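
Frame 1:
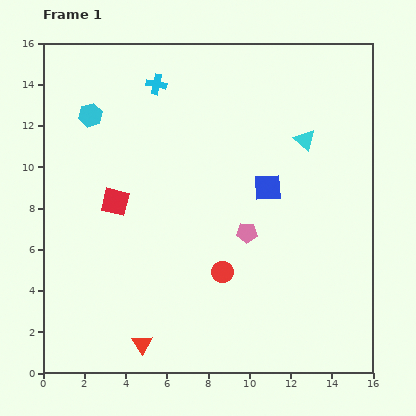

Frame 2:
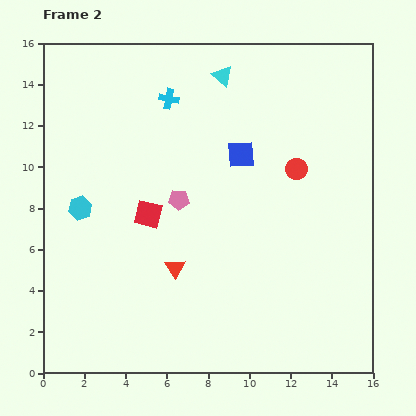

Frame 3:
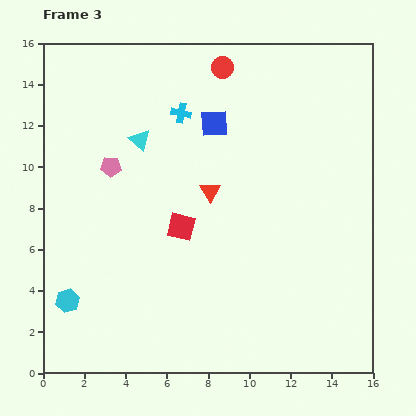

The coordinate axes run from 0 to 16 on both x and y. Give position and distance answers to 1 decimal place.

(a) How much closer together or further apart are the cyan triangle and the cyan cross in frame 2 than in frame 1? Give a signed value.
-4.9

Distance in frame 1: 7.7. Distance in frame 2: 2.8.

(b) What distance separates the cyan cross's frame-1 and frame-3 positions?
1.8

The cyan cross moved from (5.5, 14.0) to (6.7, 12.6), a distance of √(1.2² + 1.4²) ≈ 1.8.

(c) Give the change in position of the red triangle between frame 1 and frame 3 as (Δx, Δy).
(3.3, 7.4)

The red triangle was at (4.8, 1.4) in frame 1 and (8.1, 8.8) in frame 3.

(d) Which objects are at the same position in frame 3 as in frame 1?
none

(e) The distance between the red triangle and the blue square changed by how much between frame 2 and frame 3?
-3.1

Distance in frame 2: 6.4. Distance in frame 3: 3.3.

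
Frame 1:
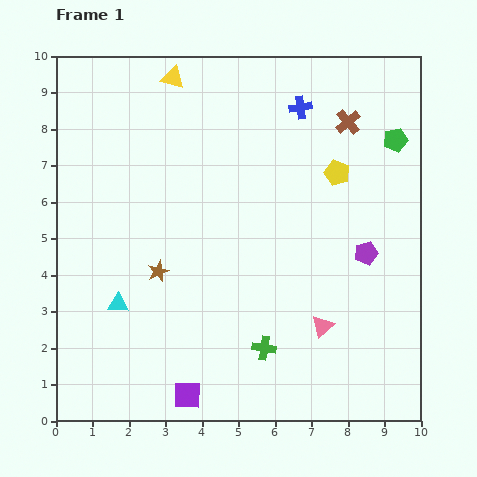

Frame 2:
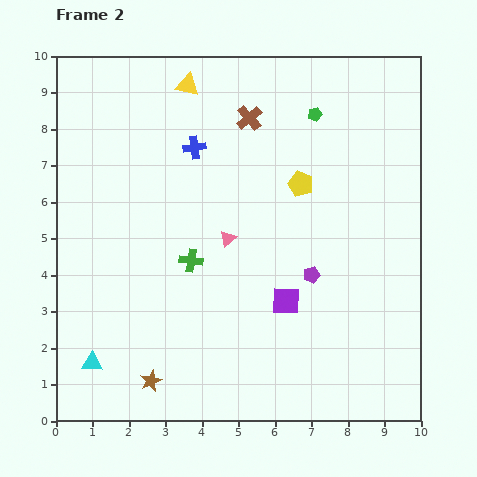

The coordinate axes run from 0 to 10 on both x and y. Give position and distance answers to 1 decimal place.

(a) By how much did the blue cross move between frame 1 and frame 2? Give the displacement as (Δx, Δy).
(-2.9, -1.1)

The blue cross was at (6.7, 8.6) in frame 1 and (3.8, 7.5) in frame 2.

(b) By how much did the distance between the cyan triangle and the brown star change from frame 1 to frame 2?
+0.3

Distance in frame 1: 1.4. Distance in frame 2: 1.7.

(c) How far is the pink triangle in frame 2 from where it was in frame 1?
3.5

The pink triangle moved from (7.3, 2.6) to (4.7, 5.0), a distance of √(2.6² + 2.4²) ≈ 3.5.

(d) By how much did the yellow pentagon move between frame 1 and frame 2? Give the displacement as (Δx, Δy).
(-1.0, -0.3)

The yellow pentagon was at (7.7, 6.8) in frame 1 and (6.7, 6.5) in frame 2.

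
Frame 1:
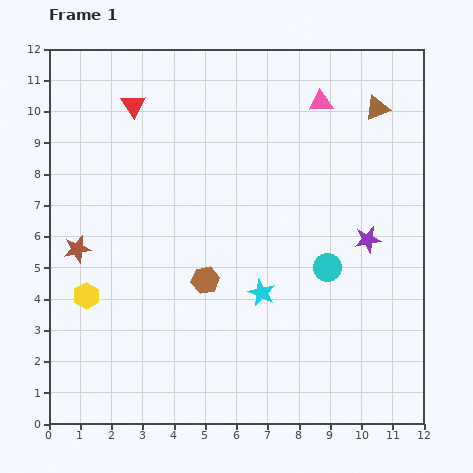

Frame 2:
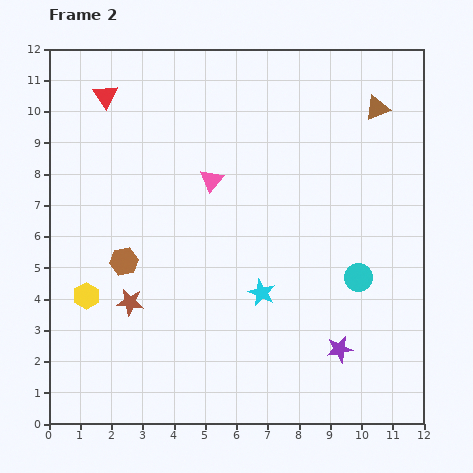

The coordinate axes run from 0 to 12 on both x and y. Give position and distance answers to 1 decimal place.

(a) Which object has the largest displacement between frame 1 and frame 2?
the pink triangle

(moved 4.3; next 3.6)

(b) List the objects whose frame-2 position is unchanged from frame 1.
the cyan star, the yellow hexagon, the brown triangle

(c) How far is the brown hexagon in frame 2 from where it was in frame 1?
2.7

The brown hexagon moved from (5.0, 4.6) to (2.4, 5.2), a distance of √(2.6² + 0.6²) ≈ 2.7.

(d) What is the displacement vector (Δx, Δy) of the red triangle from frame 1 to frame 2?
(-0.9, 0.3)

The red triangle was at (2.7, 10.2) in frame 1 and (1.8, 10.5) in frame 2.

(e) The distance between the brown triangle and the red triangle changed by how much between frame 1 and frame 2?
+0.9

Distance in frame 1: 7.8. Distance in frame 2: 8.7.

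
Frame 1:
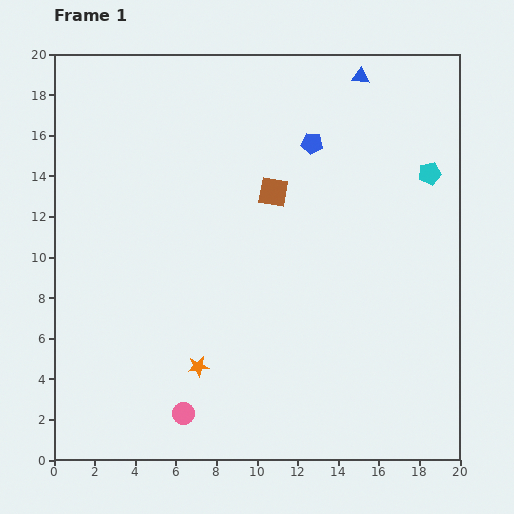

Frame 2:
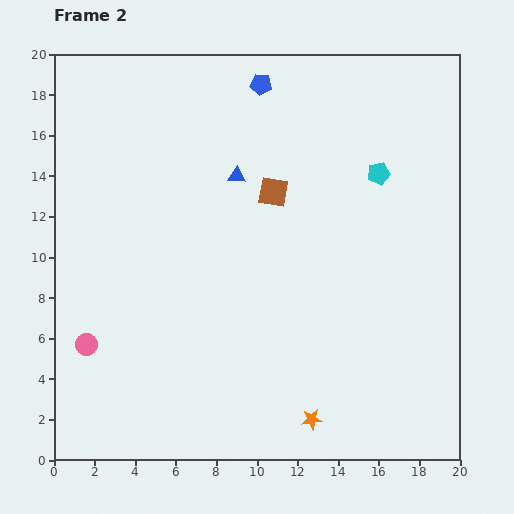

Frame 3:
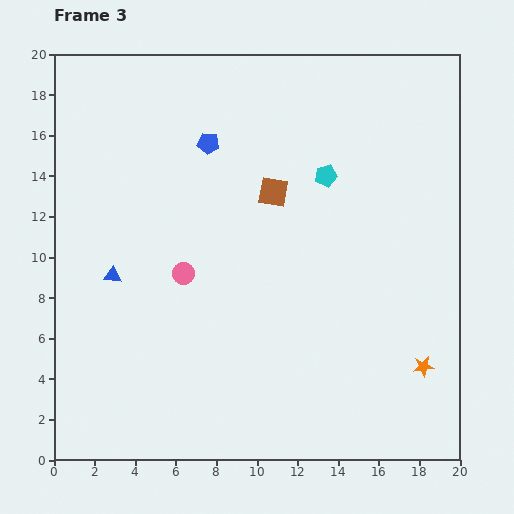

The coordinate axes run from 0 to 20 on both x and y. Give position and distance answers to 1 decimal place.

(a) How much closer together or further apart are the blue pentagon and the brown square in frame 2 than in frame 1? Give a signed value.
+2.2

Distance in frame 1: 3.1. Distance in frame 2: 5.3.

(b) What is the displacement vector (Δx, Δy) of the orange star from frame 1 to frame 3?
(11.1, 0.0)

The orange star was at (7.1, 4.6) in frame 1 and (18.2, 4.6) in frame 3.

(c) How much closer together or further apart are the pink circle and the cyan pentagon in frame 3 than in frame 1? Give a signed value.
-8.4

Distance in frame 1: 16.9. Distance in frame 3: 8.5.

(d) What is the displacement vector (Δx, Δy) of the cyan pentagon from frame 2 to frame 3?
(-2.6, -0.1)

The cyan pentagon was at (16.0, 14.1) in frame 2 and (13.4, 14.0) in frame 3.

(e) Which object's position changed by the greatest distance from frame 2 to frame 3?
the blue triangle

(moved 7.8; next 6.1)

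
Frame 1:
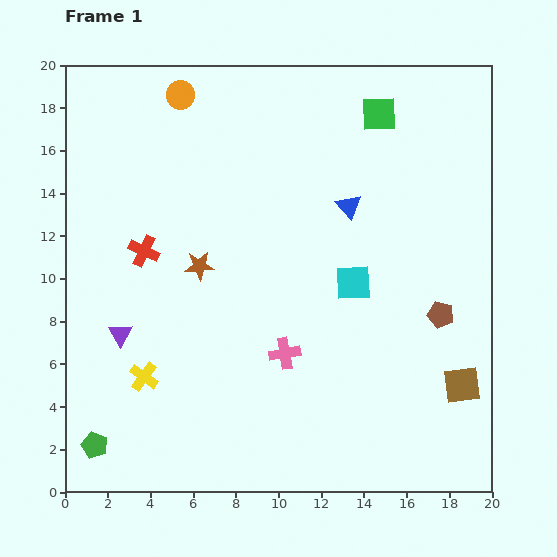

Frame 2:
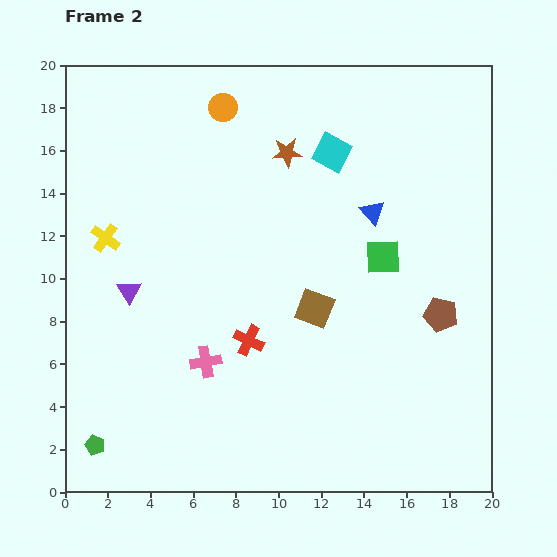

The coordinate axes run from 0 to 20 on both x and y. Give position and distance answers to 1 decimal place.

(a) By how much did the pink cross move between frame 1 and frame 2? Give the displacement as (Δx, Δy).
(-3.7, -0.4)

The pink cross was at (10.3, 6.5) in frame 1 and (6.6, 6.1) in frame 2.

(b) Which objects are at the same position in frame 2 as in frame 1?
the green pentagon, the brown pentagon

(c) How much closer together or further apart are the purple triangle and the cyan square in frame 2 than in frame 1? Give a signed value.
+0.3

Distance in frame 1: 11.2. Distance in frame 2: 11.5.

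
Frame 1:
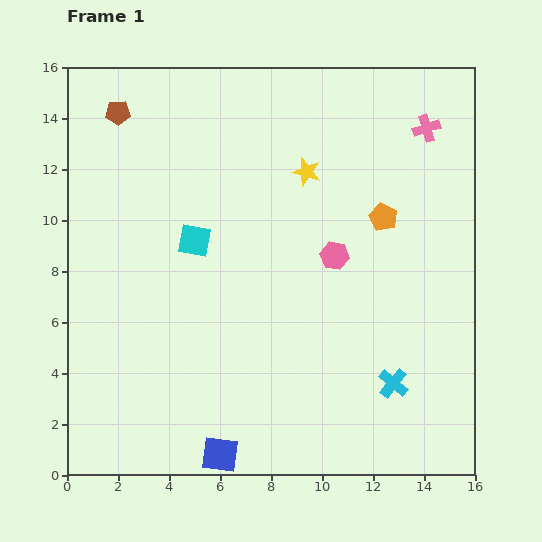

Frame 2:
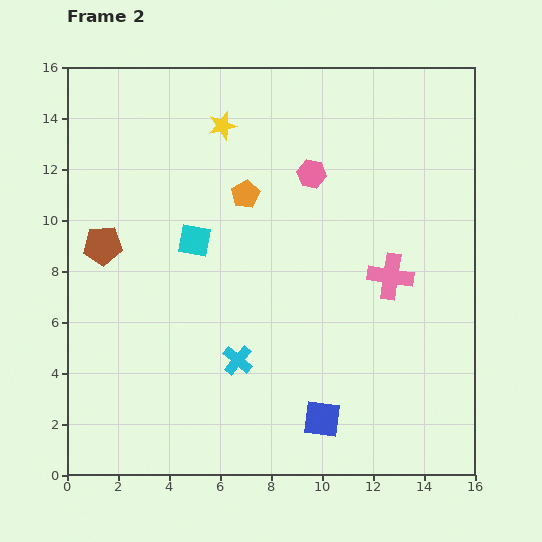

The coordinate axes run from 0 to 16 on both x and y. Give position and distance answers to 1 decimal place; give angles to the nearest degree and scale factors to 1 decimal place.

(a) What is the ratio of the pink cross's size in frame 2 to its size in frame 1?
1.7×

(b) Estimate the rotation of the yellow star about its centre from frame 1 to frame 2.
31° counter-clockwise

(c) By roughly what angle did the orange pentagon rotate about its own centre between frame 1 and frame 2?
17° clockwise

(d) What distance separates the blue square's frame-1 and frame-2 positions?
4.2

The blue square moved from (6.0, 0.8) to (10.0, 2.2), a distance of √(4.0² + 1.4²) ≈ 4.2.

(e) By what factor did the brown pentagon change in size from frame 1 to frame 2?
1.6×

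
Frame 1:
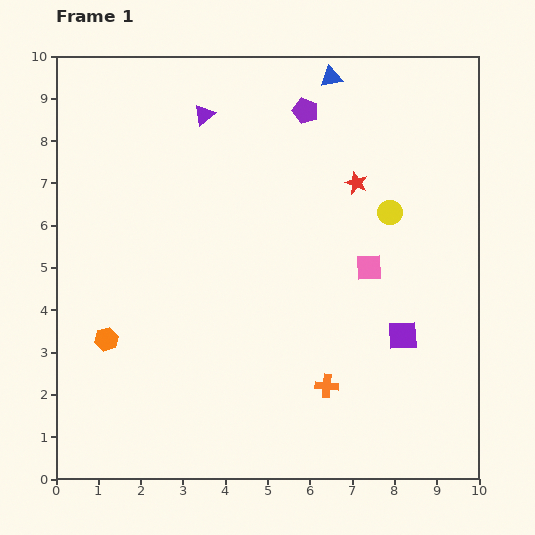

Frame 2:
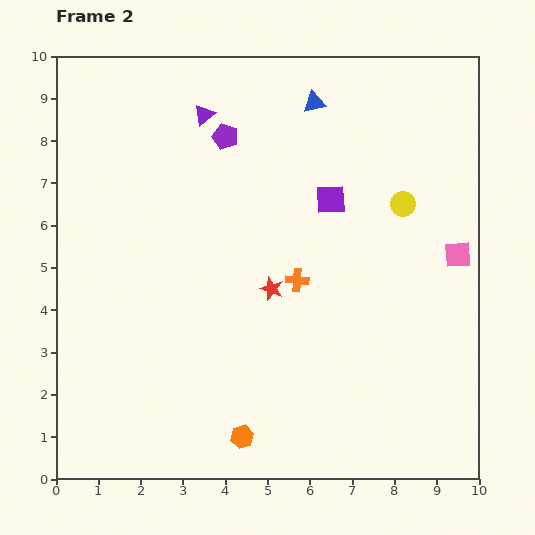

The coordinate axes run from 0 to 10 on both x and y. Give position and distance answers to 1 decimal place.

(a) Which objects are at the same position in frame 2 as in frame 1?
the purple triangle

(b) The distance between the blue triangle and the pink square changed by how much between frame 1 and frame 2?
+0.4

Distance in frame 1: 4.6. Distance in frame 2: 5.0.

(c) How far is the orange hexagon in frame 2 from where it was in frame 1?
3.9

The orange hexagon moved from (1.2, 3.3) to (4.4, 1.0), a distance of √(3.2² + 2.3²) ≈ 3.9.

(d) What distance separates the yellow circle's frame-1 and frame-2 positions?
0.4

The yellow circle moved from (7.9, 6.3) to (8.2, 6.5), a distance of √(0.3² + 0.2²) ≈ 0.4.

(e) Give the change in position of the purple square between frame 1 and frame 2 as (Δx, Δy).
(-1.7, 3.2)

The purple square was at (8.2, 3.4) in frame 1 and (6.5, 6.6) in frame 2.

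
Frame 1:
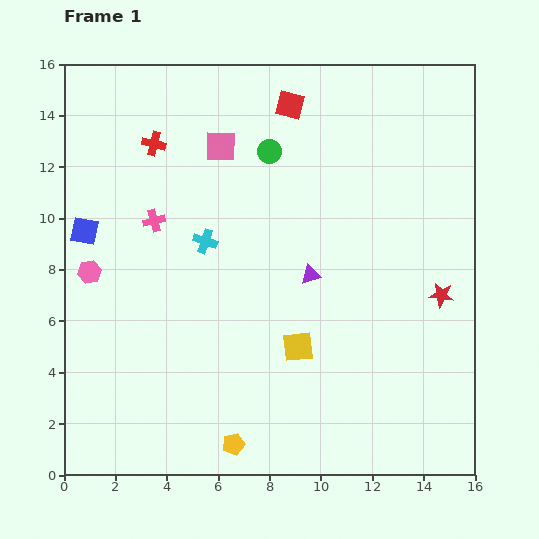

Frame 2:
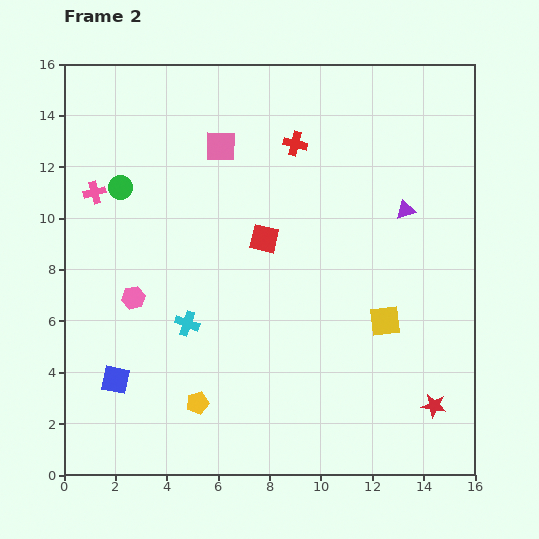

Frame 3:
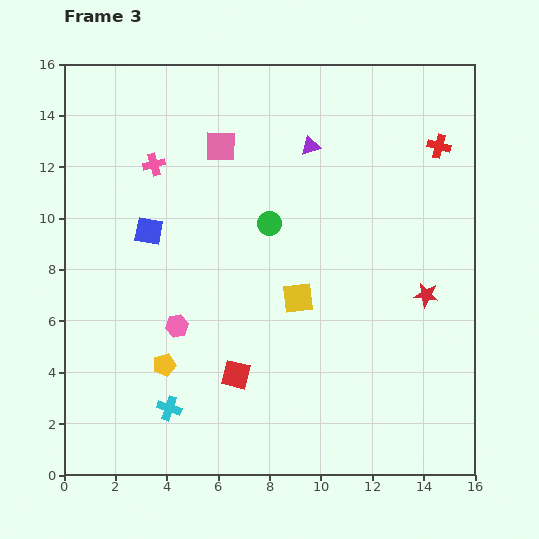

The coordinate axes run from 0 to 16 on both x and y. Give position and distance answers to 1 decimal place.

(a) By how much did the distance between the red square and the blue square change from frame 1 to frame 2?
-1.4

Distance in frame 1: 9.4. Distance in frame 2: 8.0.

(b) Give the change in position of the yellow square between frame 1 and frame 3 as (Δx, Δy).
(0.0, 1.9)

The yellow square was at (9.1, 5.0) in frame 1 and (9.1, 6.9) in frame 3.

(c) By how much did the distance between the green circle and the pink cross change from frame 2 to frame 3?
+4.1

Distance in frame 2: 1.0. Distance in frame 3: 5.1.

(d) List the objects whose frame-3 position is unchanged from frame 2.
the pink square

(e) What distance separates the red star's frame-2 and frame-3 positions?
4.3

The red star moved from (14.4, 2.7) to (14.1, 7.0), a distance of √(0.3² + 4.3²) ≈ 4.3.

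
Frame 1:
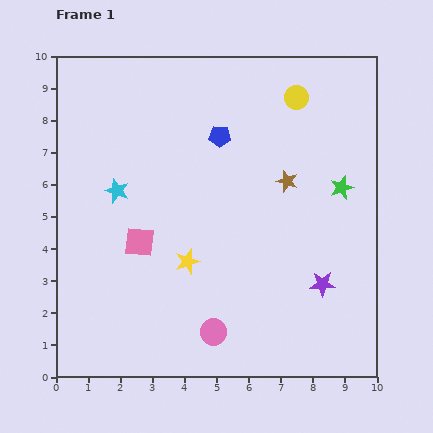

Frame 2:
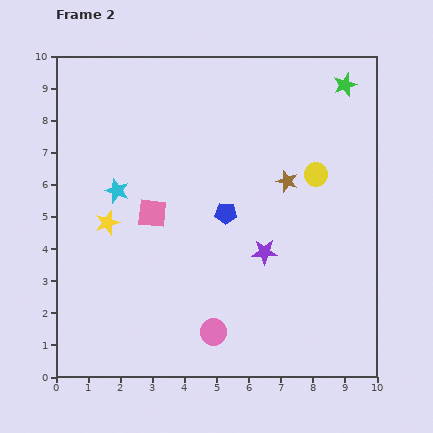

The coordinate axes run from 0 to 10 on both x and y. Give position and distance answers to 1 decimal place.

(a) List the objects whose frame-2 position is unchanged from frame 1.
the brown star, the pink circle, the cyan star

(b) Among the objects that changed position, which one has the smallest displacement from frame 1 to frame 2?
the pink square

(moved 1.0)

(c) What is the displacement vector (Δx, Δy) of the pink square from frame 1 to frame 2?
(0.4, 0.9)

The pink square was at (2.6, 4.2) in frame 1 and (3.0, 5.1) in frame 2.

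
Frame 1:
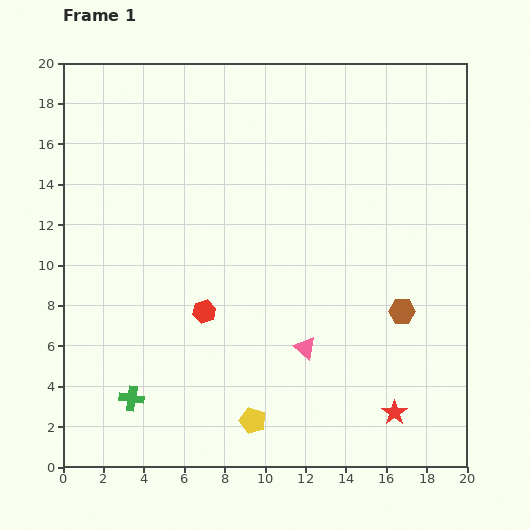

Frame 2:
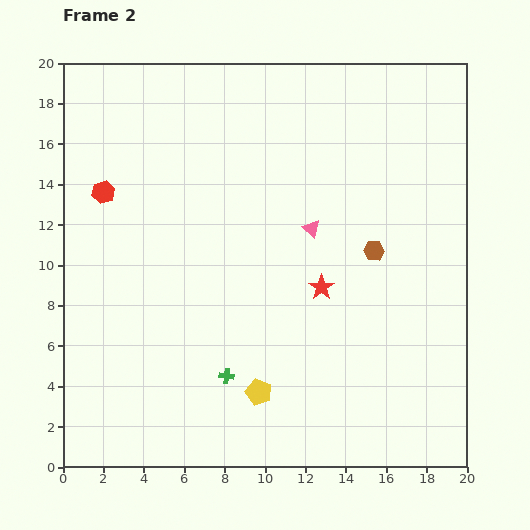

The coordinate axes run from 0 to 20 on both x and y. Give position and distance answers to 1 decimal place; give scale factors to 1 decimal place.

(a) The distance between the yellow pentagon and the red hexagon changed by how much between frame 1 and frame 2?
+6.6

Distance in frame 1: 5.9. Distance in frame 2: 12.5.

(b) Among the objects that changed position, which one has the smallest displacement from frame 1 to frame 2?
the yellow pentagon

(moved 1.4)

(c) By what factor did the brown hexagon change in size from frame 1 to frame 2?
0.8×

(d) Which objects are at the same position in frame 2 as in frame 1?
none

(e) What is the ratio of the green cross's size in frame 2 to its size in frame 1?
0.6×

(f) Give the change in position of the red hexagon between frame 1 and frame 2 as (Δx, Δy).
(-5.0, 5.9)

The red hexagon was at (7.0, 7.7) in frame 1 and (2.0, 13.6) in frame 2.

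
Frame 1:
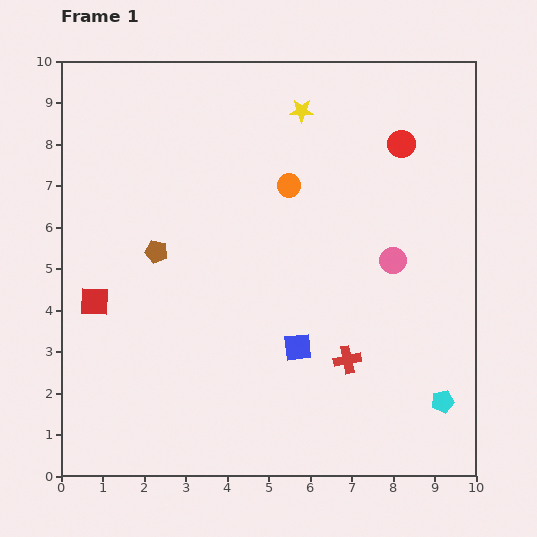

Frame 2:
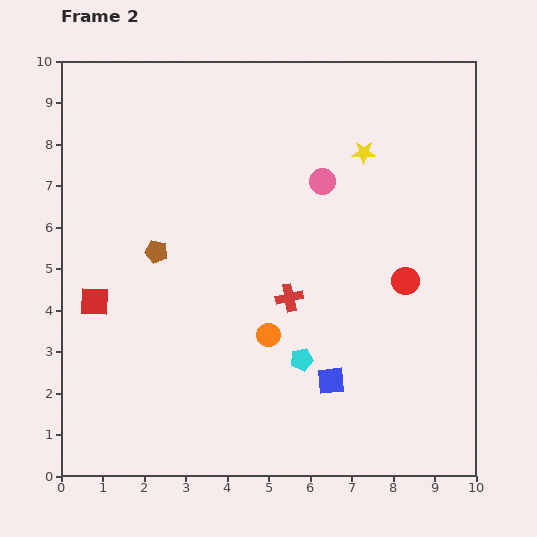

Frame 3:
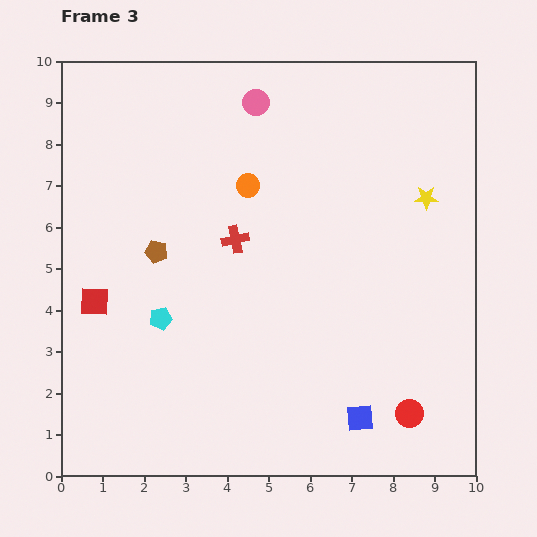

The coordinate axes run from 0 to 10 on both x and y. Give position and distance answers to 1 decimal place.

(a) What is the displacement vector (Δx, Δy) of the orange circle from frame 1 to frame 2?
(-0.5, -3.6)

The orange circle was at (5.5, 7.0) in frame 1 and (5.0, 3.4) in frame 2.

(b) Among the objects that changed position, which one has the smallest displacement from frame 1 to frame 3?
the orange circle

(moved 1.0)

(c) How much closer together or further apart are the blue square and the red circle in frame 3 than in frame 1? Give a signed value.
-4.3

Distance in frame 1: 5.5. Distance in frame 3: 1.2.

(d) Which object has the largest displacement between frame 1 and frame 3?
the cyan pentagon

(moved 7.1; next 6.5)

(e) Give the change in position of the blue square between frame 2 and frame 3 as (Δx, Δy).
(0.7, -0.9)

The blue square was at (6.5, 2.3) in frame 2 and (7.2, 1.4) in frame 3.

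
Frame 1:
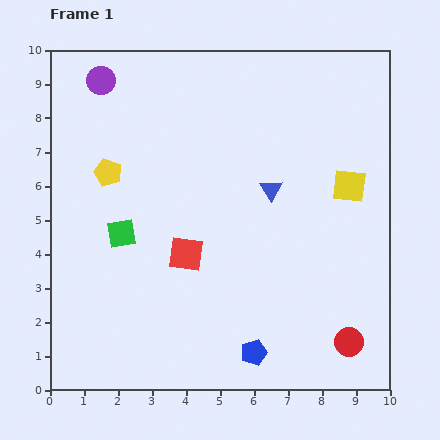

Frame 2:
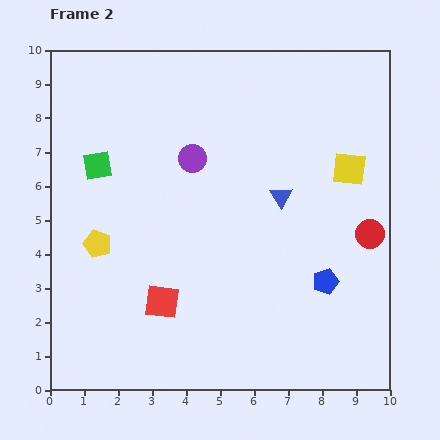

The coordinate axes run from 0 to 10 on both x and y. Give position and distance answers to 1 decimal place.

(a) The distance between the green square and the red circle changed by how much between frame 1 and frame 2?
+0.8

Distance in frame 1: 7.4. Distance in frame 2: 8.2.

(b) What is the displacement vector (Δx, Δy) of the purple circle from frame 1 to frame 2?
(2.7, -2.3)

The purple circle was at (1.5, 9.1) in frame 1 and (4.2, 6.8) in frame 2.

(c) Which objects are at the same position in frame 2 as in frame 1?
none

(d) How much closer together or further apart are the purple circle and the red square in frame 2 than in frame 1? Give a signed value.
-1.4

Distance in frame 1: 5.7. Distance in frame 2: 4.3.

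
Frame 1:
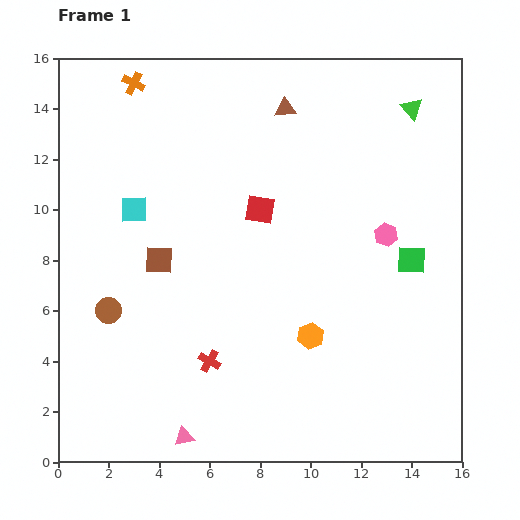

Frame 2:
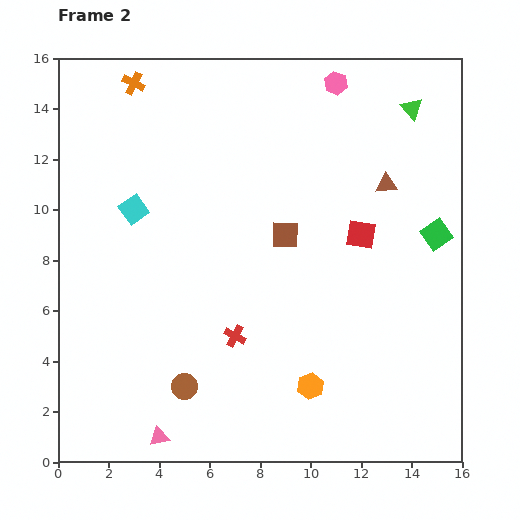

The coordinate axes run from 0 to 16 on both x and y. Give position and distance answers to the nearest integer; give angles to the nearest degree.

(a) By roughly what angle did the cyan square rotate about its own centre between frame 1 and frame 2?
35° counter-clockwise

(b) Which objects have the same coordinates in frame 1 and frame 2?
the green triangle, the cyan square, the orange cross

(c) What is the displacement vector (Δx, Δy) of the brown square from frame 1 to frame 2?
(5, 1)

The brown square was at (4, 8) in frame 1 and (9, 9) in frame 2.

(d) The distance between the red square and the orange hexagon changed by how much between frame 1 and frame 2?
+1

Distance in frame 1: 5. Distance in frame 2: 6.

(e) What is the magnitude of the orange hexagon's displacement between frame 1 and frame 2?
2

The orange hexagon moved from (10, 5) to (10, 3), a distance of √(0² + 2²) ≈ 2.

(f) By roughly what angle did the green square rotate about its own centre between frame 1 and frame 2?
36° counter-clockwise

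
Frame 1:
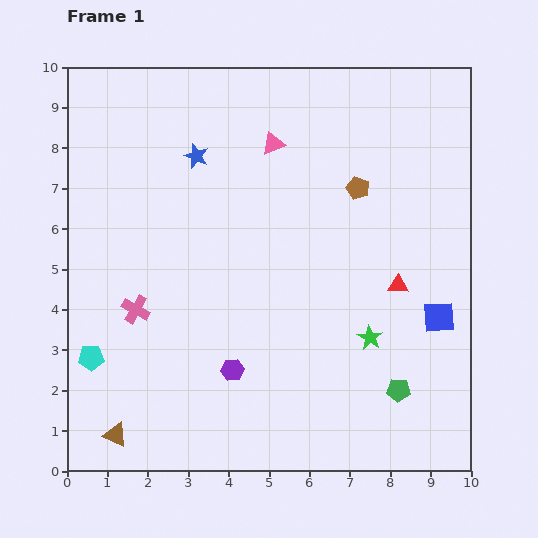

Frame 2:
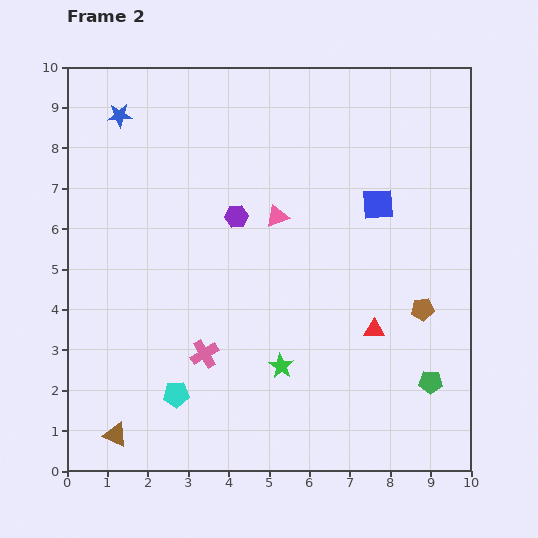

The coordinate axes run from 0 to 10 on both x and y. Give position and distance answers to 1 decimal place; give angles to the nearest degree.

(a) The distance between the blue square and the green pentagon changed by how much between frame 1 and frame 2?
+2.5

Distance in frame 1: 2.1. Distance in frame 2: 4.6.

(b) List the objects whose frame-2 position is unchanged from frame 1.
the brown triangle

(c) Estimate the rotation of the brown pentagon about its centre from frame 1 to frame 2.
26° counter-clockwise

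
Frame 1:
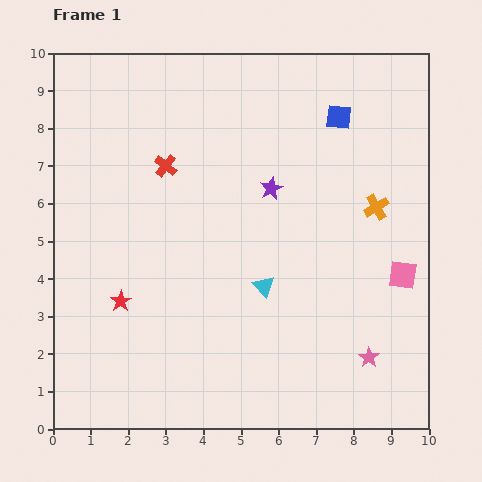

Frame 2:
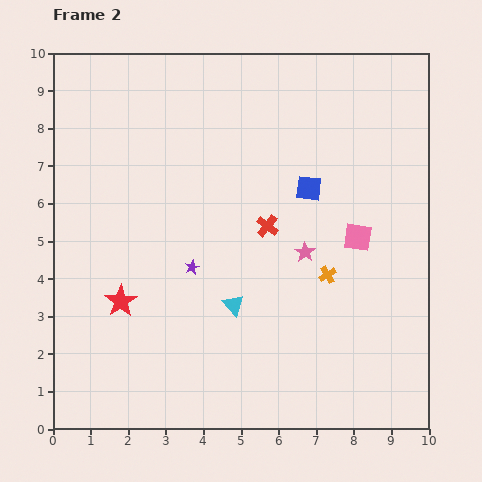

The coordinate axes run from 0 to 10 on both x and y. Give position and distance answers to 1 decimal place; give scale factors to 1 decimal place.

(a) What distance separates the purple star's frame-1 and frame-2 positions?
3.0

The purple star moved from (5.8, 6.4) to (3.7, 4.3), a distance of √(2.1² + 2.1²) ≈ 3.0.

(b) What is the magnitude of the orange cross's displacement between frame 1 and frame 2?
2.2

The orange cross moved from (8.6, 5.9) to (7.3, 4.1), a distance of √(1.3² + 1.8²) ≈ 2.2.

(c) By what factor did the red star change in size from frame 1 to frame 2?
1.5×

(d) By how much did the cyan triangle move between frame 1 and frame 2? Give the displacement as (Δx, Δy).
(-0.8, -0.5)

The cyan triangle was at (5.6, 3.8) in frame 1 and (4.8, 3.3) in frame 2.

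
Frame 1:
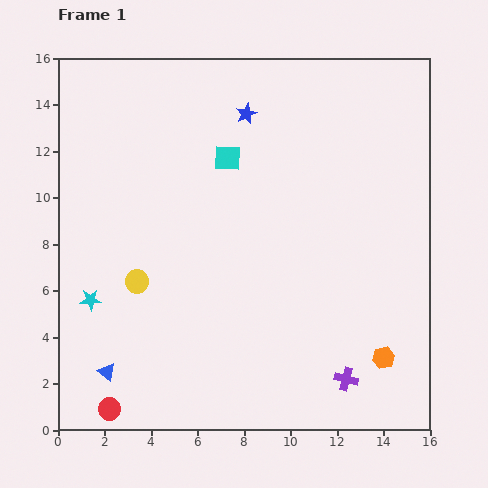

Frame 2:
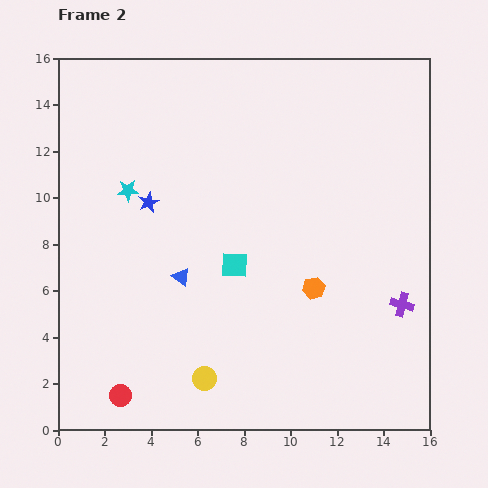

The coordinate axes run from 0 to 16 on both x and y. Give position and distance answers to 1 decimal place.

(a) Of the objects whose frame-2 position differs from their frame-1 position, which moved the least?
the red circle

(moved 0.8)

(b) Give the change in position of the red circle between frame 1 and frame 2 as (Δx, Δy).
(0.5, 0.6)

The red circle was at (2.2, 0.9) in frame 1 and (2.7, 1.5) in frame 2.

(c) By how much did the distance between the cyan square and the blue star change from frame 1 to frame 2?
+2.5

Distance in frame 1: 2.1. Distance in frame 2: 4.6.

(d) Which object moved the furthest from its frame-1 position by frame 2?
the blue star

(moved 5.7; next 5.2)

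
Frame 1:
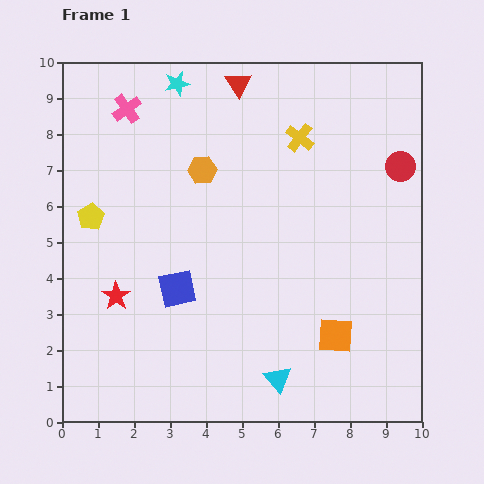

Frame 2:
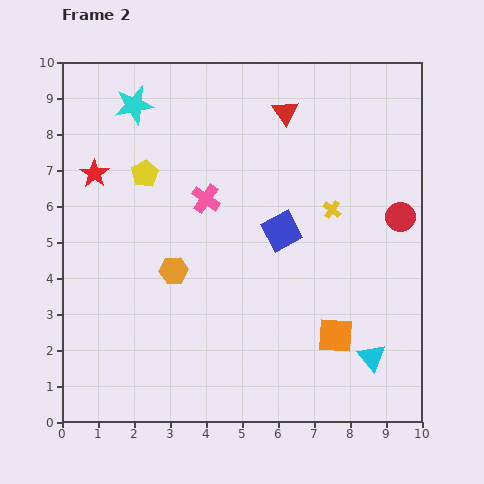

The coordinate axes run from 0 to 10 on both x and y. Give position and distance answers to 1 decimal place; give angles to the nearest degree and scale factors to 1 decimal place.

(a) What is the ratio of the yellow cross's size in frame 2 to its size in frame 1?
0.6×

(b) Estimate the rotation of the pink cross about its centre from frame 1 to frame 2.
20° counter-clockwise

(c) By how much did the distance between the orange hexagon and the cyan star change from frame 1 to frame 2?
+2.2

Distance in frame 1: 2.5. Distance in frame 2: 4.7.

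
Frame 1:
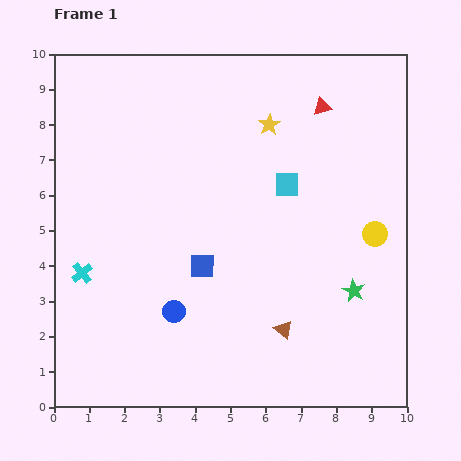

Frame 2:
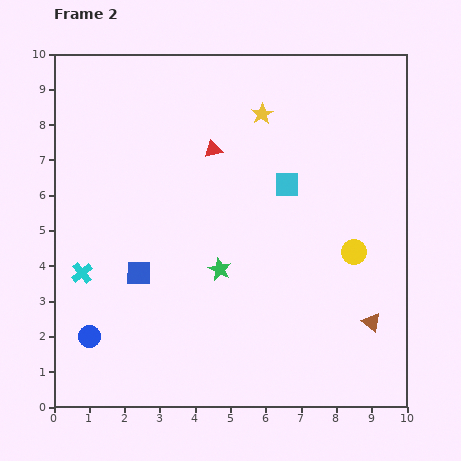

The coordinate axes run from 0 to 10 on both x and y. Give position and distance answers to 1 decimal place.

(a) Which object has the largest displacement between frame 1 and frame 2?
the green star

(moved 3.8; next 3.3)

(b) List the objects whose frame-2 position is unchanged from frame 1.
the cyan cross, the cyan square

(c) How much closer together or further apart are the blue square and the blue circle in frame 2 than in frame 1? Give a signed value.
+0.8

Distance in frame 1: 1.5. Distance in frame 2: 2.3.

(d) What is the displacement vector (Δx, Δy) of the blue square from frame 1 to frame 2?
(-1.8, -0.2)

The blue square was at (4.2, 4.0) in frame 1 and (2.4, 3.8) in frame 2.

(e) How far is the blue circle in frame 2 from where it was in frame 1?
2.5

The blue circle moved from (3.4, 2.7) to (1.0, 2.0), a distance of √(2.4² + 0.7²) ≈ 2.5.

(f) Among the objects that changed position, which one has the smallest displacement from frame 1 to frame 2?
the yellow star

(moved 0.4)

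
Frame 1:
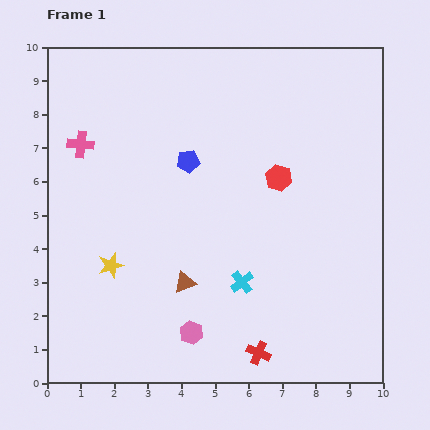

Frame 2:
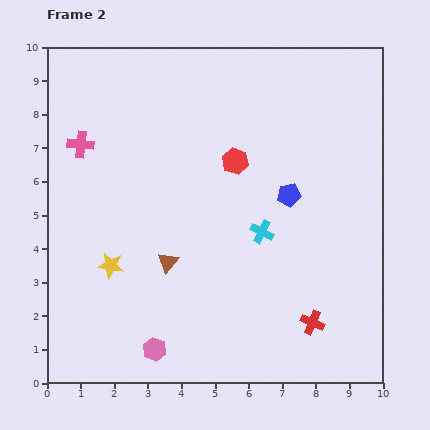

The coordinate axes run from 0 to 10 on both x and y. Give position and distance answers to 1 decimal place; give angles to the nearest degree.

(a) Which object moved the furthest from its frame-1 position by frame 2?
the blue pentagon

(moved 3.2; next 1.8)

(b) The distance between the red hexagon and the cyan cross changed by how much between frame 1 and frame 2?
-1.1

Distance in frame 1: 3.3. Distance in frame 2: 2.2.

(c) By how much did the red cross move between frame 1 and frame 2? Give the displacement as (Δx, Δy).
(1.6, 0.9)

The red cross was at (6.3, 0.9) in frame 1 and (7.9, 1.8) in frame 2.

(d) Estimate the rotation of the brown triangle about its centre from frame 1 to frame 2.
29° counter-clockwise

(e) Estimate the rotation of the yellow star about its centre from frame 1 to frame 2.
25° clockwise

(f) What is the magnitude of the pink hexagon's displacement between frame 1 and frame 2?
1.2

The pink hexagon moved from (4.3, 1.5) to (3.2, 1.0), a distance of √(1.1² + 0.5²) ≈ 1.2.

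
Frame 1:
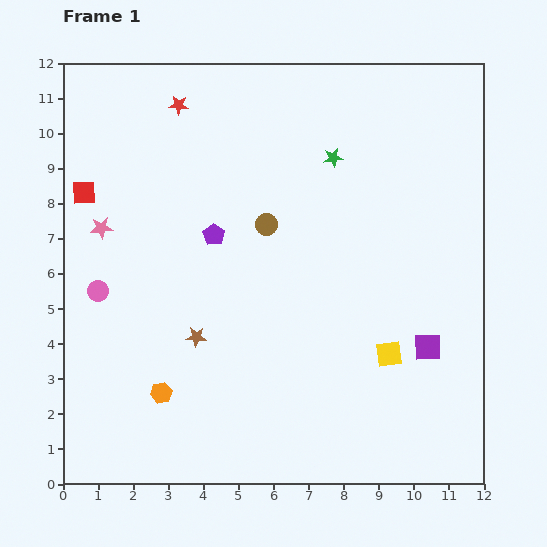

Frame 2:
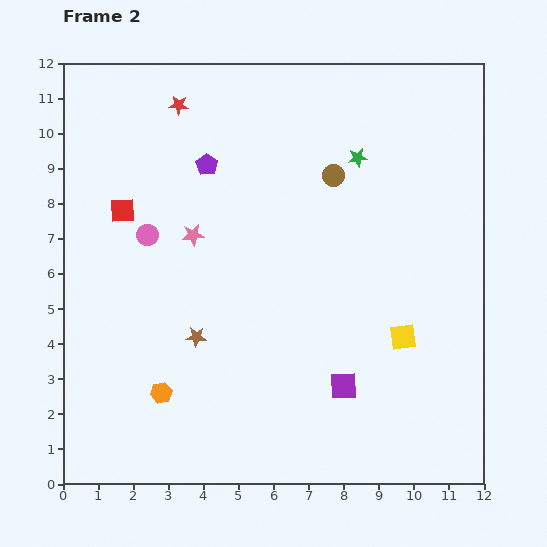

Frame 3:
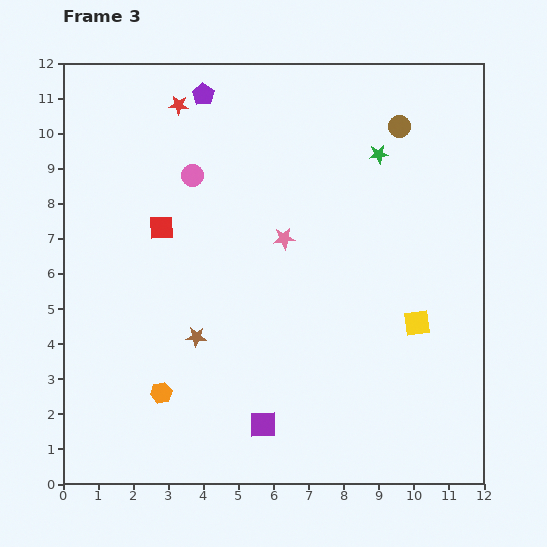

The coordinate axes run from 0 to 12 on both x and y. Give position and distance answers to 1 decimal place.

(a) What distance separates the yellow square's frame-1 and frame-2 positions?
0.6

The yellow square moved from (9.3, 3.7) to (9.7, 4.2), a distance of √(0.4² + 0.5²) ≈ 0.6.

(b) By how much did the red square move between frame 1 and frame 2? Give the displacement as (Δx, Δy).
(1.1, -0.5)

The red square was at (0.6, 8.3) in frame 1 and (1.7, 7.8) in frame 2.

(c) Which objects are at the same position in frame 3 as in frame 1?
the red star, the brown star, the orange hexagon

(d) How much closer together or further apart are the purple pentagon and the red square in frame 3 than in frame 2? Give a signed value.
+1.3

Distance in frame 2: 2.7. Distance in frame 3: 4.0.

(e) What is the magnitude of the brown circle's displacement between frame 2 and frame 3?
2.4

The brown circle moved from (7.7, 8.8) to (9.6, 10.2), a distance of √(1.9² + 1.4²) ≈ 2.4.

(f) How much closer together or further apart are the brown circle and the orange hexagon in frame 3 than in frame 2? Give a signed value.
+2.3

Distance in frame 2: 7.9. Distance in frame 3: 10.2.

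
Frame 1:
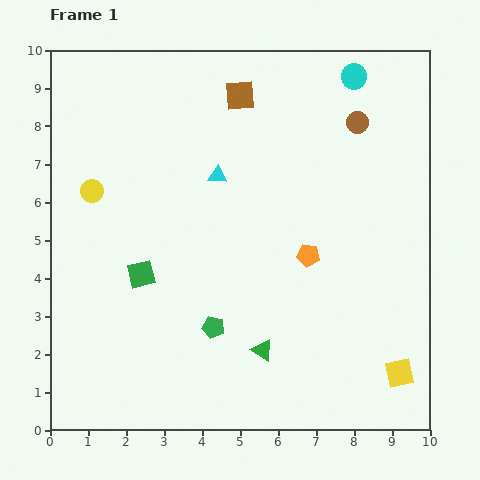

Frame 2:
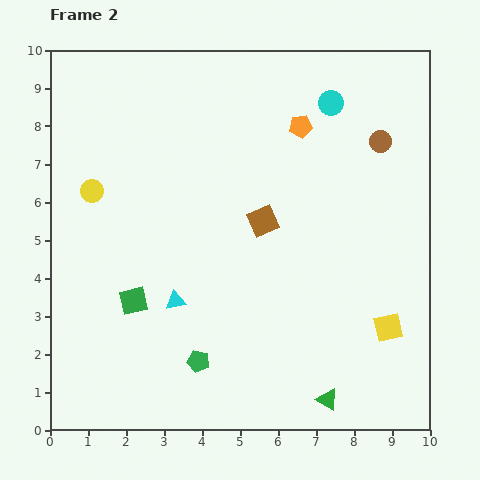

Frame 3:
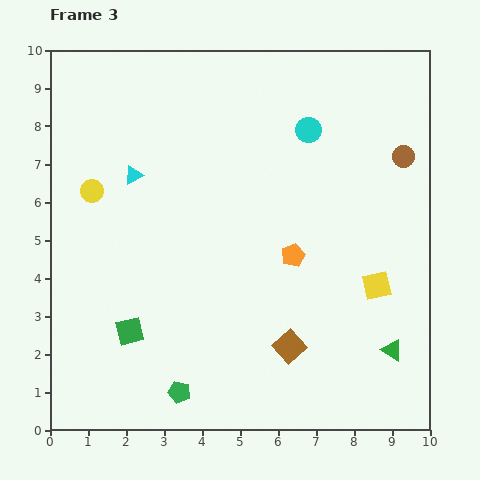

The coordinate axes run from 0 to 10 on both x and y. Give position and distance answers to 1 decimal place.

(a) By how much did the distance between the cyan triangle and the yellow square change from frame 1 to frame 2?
-1.5

Distance in frame 1: 7.1. Distance in frame 2: 5.6.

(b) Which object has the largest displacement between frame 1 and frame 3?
the brown square

(moved 6.7; next 3.4)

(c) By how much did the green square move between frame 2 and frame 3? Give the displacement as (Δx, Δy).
(-0.1, -0.8)

The green square was at (2.2, 3.4) in frame 2 and (2.1, 2.6) in frame 3.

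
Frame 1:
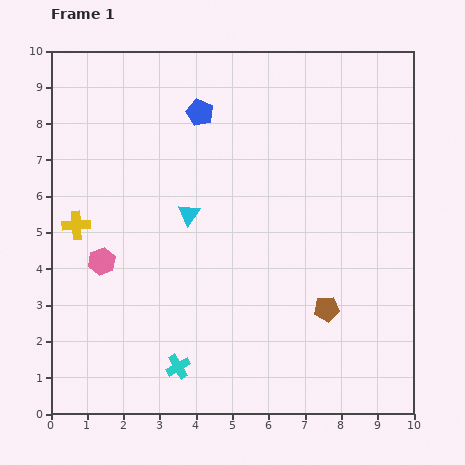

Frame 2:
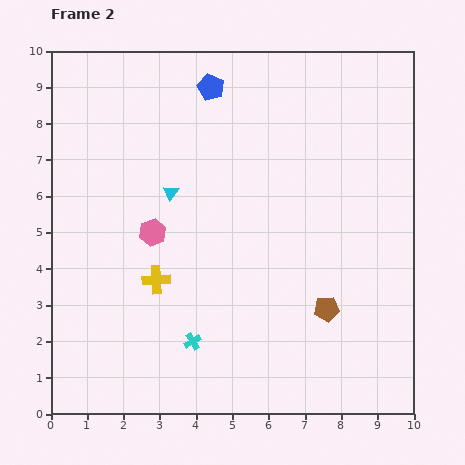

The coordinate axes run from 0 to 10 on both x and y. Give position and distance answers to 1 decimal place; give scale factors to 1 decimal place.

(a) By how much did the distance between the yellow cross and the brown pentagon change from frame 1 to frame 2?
-2.5

Distance in frame 1: 7.3. Distance in frame 2: 4.8.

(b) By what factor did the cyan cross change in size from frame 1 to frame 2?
0.7×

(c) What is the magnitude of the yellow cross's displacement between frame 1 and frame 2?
2.7

The yellow cross moved from (0.7, 5.2) to (2.9, 3.7), a distance of √(2.2² + 1.5²) ≈ 2.7.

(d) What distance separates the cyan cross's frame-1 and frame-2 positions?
0.8

The cyan cross moved from (3.5, 1.3) to (3.9, 2.0), a distance of √(0.4² + 0.7²) ≈ 0.8.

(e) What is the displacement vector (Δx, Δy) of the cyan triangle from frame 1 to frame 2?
(-0.5, 0.6)

The cyan triangle was at (3.8, 5.5) in frame 1 and (3.3, 6.1) in frame 2.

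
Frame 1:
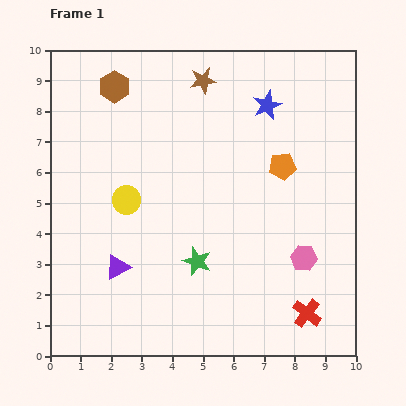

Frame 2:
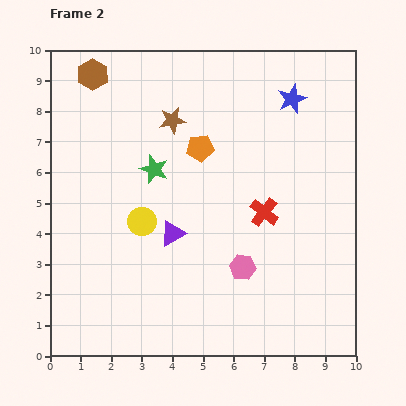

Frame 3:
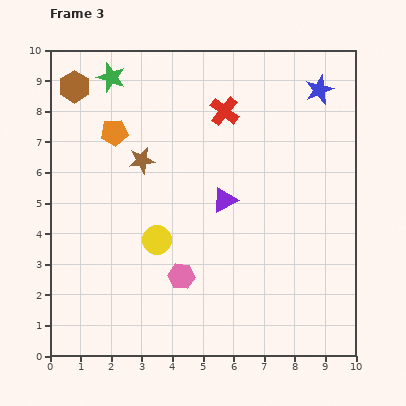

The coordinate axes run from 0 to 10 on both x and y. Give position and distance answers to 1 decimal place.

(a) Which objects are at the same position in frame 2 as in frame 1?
none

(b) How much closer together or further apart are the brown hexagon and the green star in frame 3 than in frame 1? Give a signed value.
-5.1

Distance in frame 1: 6.3. Distance in frame 3: 1.2.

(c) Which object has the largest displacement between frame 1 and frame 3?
the red cross

(moved 7.1; next 6.6)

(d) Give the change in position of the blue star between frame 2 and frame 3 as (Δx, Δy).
(0.9, 0.3)

The blue star was at (7.9, 8.4) in frame 2 and (8.8, 8.7) in frame 3.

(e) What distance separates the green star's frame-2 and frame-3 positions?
3.3

The green star moved from (3.4, 6.1) to (2.0, 9.1), a distance of √(1.4² + 3.0²) ≈ 3.3.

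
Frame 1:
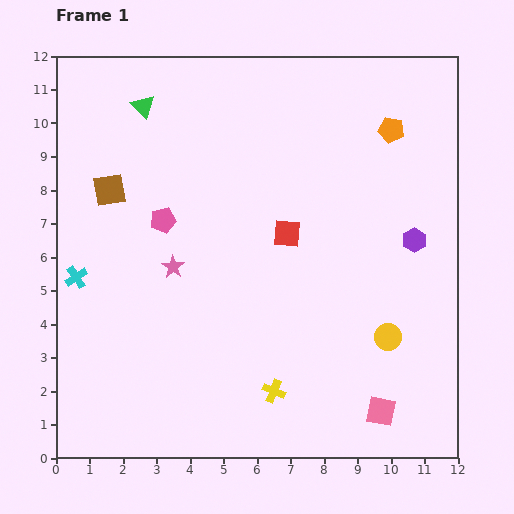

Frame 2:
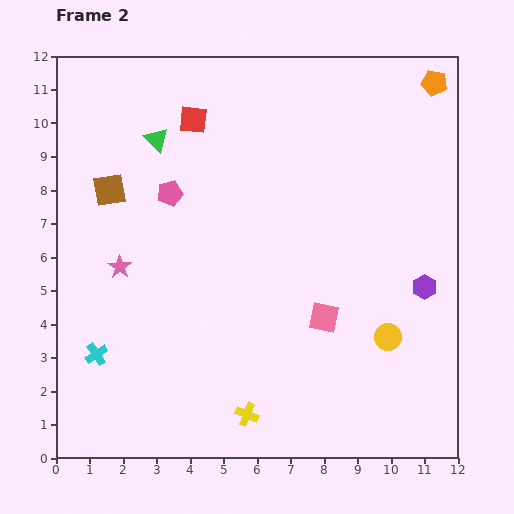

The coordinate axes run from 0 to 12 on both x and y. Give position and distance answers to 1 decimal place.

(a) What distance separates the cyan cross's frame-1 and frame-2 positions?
2.4

The cyan cross moved from (0.6, 5.4) to (1.2, 3.1), a distance of √(0.6² + 2.3²) ≈ 2.4.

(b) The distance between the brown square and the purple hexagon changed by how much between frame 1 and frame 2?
+0.6

Distance in frame 1: 9.2. Distance in frame 2: 9.8.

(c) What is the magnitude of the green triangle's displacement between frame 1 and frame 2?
1.1

The green triangle moved from (2.6, 10.5) to (3.0, 9.5), a distance of √(0.4² + 1.0²) ≈ 1.1.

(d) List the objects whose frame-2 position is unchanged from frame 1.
the yellow circle, the brown square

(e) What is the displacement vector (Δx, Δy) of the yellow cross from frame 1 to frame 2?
(-0.8, -0.7)

The yellow cross was at (6.5, 2.0) in frame 1 and (5.7, 1.3) in frame 2.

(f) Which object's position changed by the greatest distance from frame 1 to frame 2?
the red square

(moved 4.4; next 3.3)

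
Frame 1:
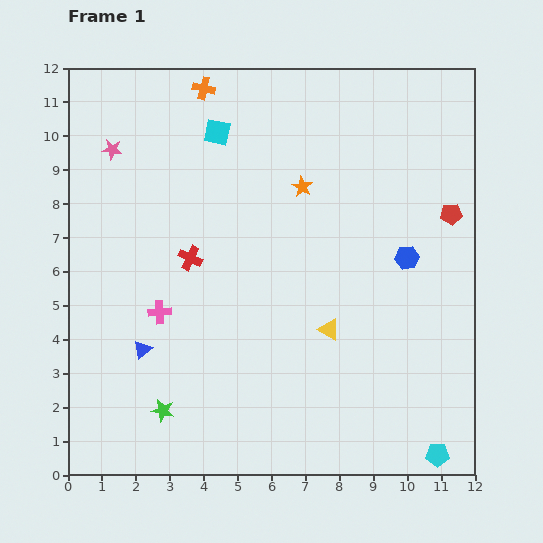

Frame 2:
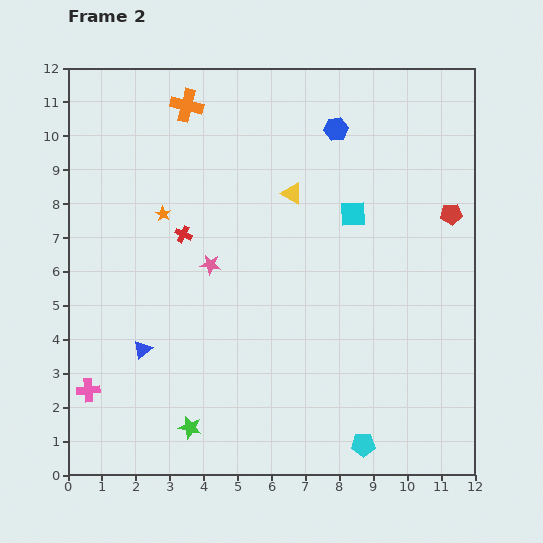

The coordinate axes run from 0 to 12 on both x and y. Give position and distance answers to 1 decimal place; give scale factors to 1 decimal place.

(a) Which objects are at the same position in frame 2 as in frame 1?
the red pentagon, the blue triangle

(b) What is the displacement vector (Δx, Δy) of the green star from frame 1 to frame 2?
(0.8, -0.5)

The green star was at (2.8, 1.9) in frame 1 and (3.6, 1.4) in frame 2.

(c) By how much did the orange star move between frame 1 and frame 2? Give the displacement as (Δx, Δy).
(-4.1, -0.8)

The orange star was at (6.9, 8.5) in frame 1 and (2.8, 7.7) in frame 2.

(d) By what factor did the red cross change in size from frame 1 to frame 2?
0.7×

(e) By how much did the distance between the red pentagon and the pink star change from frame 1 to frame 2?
-2.9

Distance in frame 1: 10.2. Distance in frame 2: 7.3.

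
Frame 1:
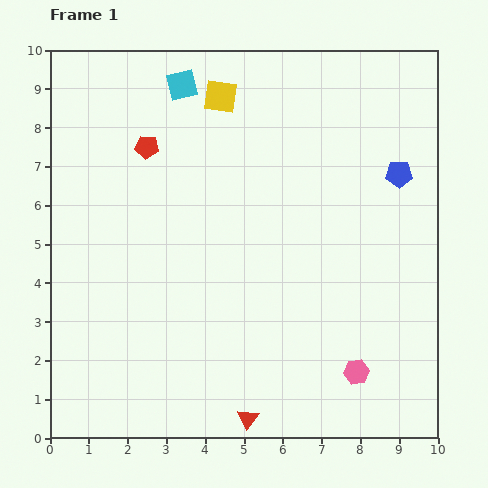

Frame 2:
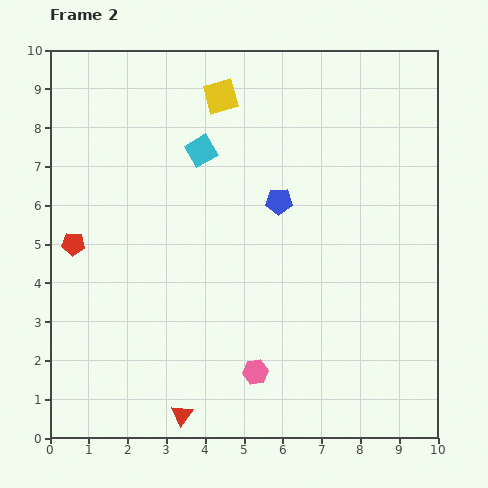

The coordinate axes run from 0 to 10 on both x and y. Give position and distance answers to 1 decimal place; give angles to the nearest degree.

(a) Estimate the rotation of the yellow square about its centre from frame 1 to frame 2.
23° counter-clockwise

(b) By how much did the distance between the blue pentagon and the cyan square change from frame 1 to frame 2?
-3.7

Distance in frame 1: 6.1. Distance in frame 2: 2.4.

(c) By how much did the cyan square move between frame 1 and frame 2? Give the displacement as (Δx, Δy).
(0.5, -1.7)

The cyan square was at (3.4, 9.1) in frame 1 and (3.9, 7.4) in frame 2.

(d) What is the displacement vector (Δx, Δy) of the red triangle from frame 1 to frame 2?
(-1.7, 0.1)

The red triangle was at (5.1, 0.5) in frame 1 and (3.4, 0.6) in frame 2.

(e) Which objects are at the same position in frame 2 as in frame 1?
the yellow square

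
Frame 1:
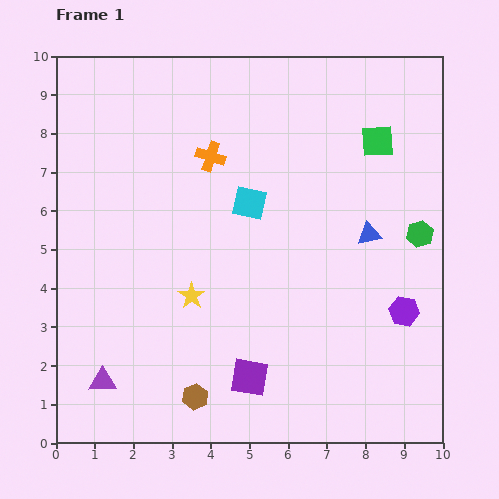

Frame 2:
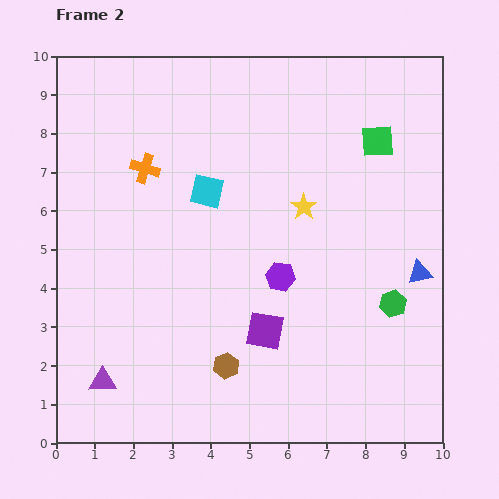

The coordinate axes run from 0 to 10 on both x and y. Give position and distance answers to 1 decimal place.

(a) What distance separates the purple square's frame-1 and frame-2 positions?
1.3

The purple square moved from (5.0, 1.7) to (5.4, 2.9), a distance of √(0.4² + 1.2²) ≈ 1.3.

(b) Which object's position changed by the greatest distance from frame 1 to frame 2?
the yellow star

(moved 3.7; next 3.3)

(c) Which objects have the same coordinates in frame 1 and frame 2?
the purple triangle, the green square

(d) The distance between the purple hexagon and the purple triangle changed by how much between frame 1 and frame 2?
-2.7

Distance in frame 1: 8.0. Distance in frame 2: 5.3.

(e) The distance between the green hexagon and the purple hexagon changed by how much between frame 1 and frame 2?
+1.0

Distance in frame 1: 2.0. Distance in frame 2: 3.0.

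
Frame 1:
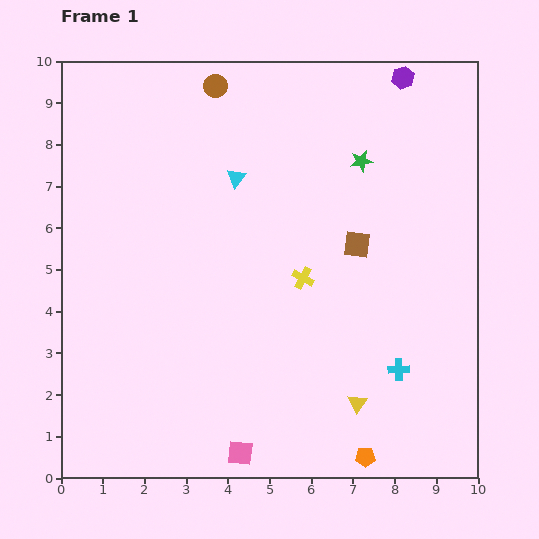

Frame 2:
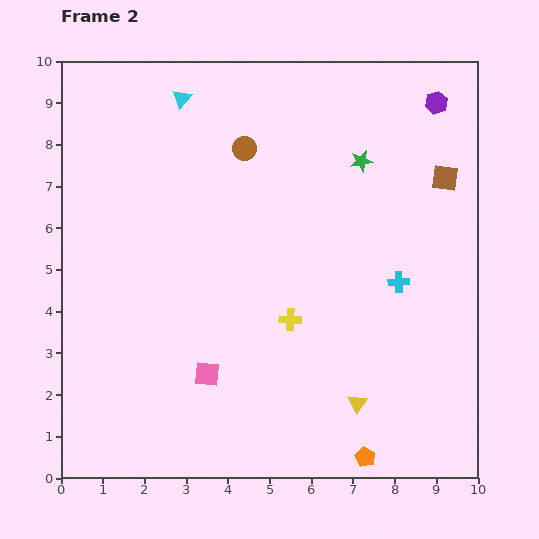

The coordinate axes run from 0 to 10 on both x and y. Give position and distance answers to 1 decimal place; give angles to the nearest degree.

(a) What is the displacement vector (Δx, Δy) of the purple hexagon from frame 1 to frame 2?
(0.8, -0.6)

The purple hexagon was at (8.2, 9.6) in frame 1 and (9.0, 9.0) in frame 2.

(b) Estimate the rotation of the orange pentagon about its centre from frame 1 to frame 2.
28° clockwise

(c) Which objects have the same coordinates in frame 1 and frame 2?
the orange pentagon, the yellow triangle, the green star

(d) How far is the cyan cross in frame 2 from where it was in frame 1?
2.1

The cyan cross moved from (8.1, 2.6) to (8.1, 4.7), a distance of √(0.0² + 2.1²) ≈ 2.1.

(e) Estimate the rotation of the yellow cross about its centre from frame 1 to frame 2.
25° counter-clockwise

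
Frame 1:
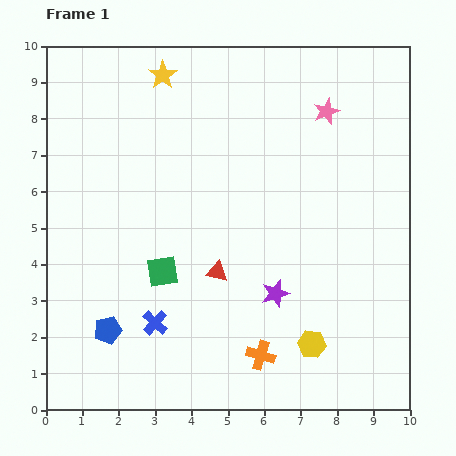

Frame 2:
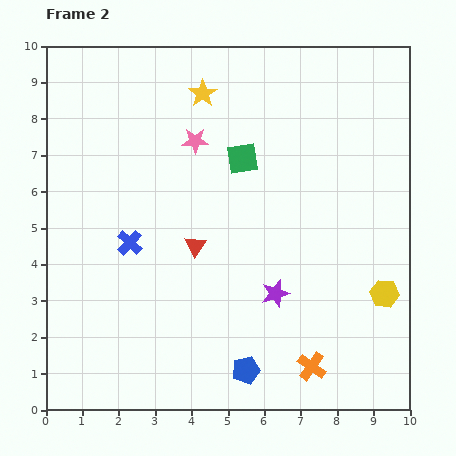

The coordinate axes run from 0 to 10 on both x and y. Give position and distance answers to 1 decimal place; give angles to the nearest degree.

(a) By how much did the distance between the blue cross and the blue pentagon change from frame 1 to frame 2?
+3.4

Distance in frame 1: 1.3. Distance in frame 2: 4.7.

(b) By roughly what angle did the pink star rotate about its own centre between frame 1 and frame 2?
21° clockwise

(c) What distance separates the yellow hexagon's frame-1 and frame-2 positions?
2.4

The yellow hexagon moved from (7.3, 1.8) to (9.3, 3.2), a distance of √(2.0² + 1.4²) ≈ 2.4.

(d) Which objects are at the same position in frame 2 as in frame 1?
the purple star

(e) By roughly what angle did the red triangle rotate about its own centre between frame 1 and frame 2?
54° clockwise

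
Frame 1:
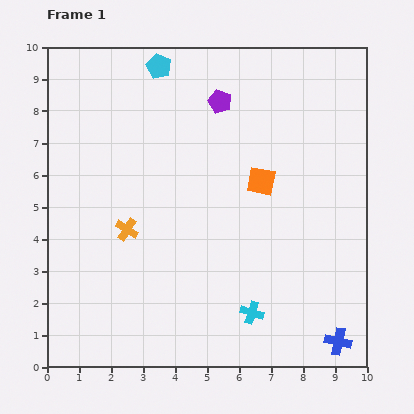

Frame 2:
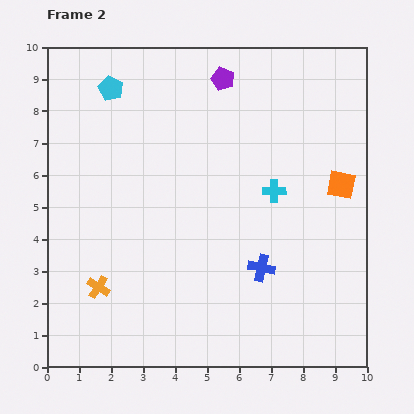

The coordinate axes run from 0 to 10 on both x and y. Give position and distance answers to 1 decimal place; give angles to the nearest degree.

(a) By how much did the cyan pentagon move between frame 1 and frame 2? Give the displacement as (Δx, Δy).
(-1.5, -0.7)

The cyan pentagon was at (3.5, 9.4) in frame 1 and (2.0, 8.7) in frame 2.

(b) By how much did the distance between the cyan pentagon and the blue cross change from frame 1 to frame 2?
-3.0

Distance in frame 1: 10.3. Distance in frame 2: 7.3.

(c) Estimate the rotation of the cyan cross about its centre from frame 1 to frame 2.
18° counter-clockwise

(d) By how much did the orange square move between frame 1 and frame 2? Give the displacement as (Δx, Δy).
(2.5, -0.1)

The orange square was at (6.7, 5.8) in frame 1 and (9.2, 5.7) in frame 2.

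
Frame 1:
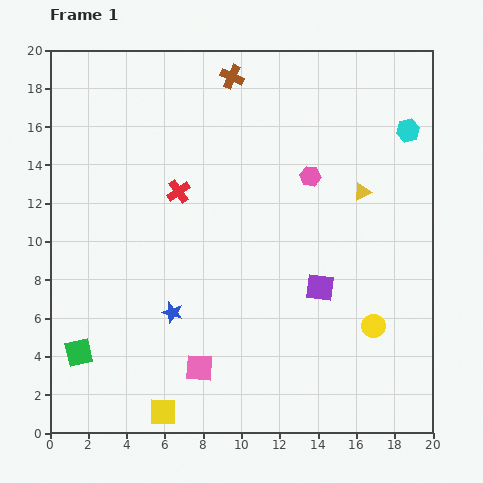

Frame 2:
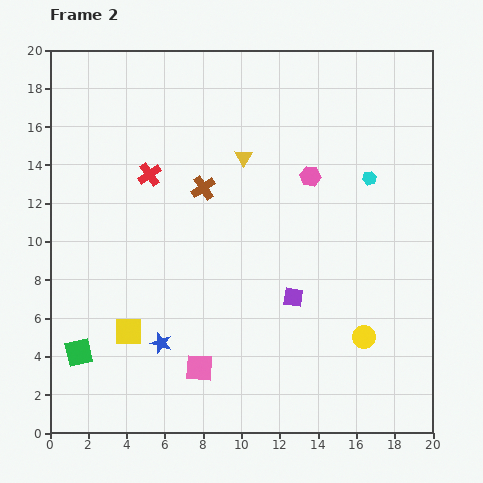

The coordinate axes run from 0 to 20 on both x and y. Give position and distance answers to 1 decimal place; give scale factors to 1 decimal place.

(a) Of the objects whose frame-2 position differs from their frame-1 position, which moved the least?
the yellow circle

(moved 0.8)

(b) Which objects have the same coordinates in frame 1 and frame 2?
the green square, the pink square, the pink hexagon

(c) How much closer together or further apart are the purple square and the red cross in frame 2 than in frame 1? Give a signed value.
+1.0

Distance in frame 1: 8.9. Distance in frame 2: 9.9.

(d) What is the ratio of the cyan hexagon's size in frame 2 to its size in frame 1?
0.6×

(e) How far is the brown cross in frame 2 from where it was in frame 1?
6.0

The brown cross moved from (9.5, 18.6) to (8.0, 12.8), a distance of √(1.5² + 5.8²) ≈ 6.0.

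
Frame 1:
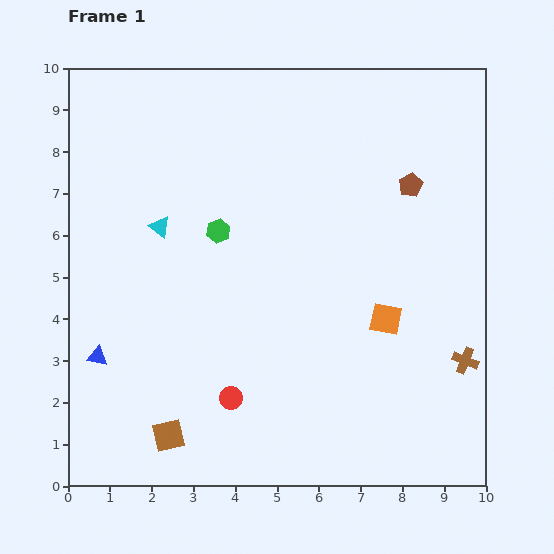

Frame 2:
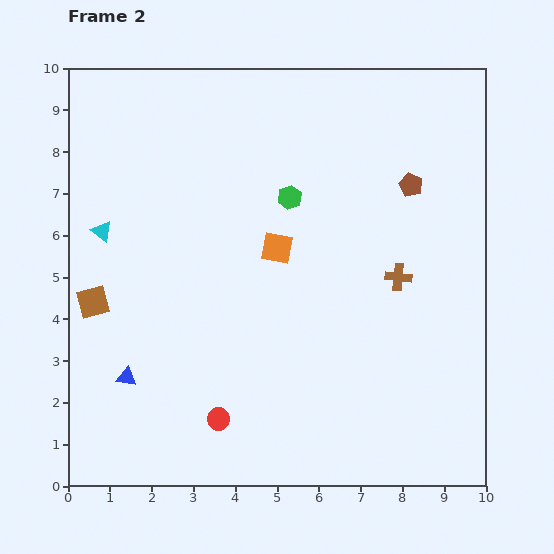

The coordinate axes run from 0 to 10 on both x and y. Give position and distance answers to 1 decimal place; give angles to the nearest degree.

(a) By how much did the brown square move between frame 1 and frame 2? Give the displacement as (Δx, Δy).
(-1.8, 3.2)

The brown square was at (2.4, 1.2) in frame 1 and (0.6, 4.4) in frame 2.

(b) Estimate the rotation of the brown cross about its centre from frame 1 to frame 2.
16° counter-clockwise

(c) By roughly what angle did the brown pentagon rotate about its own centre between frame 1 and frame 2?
20° counter-clockwise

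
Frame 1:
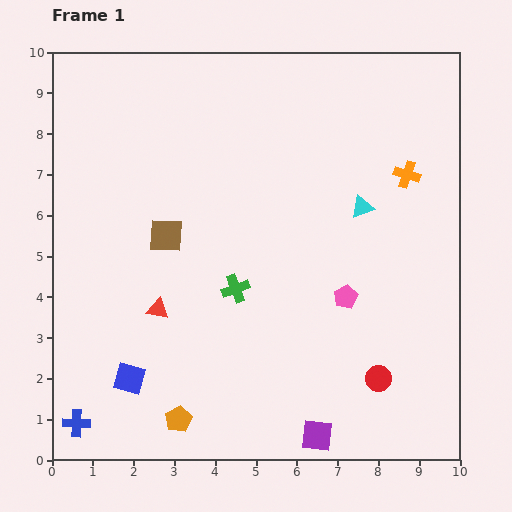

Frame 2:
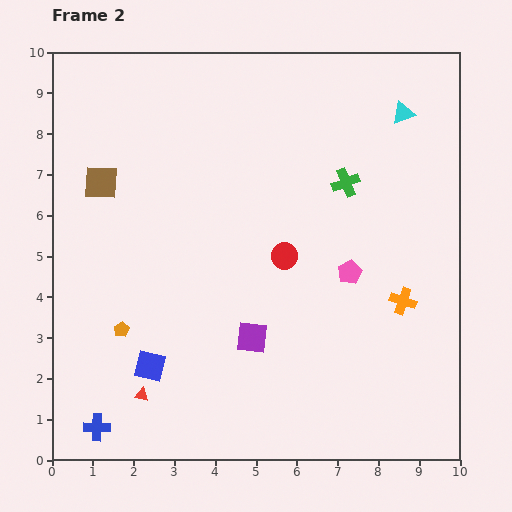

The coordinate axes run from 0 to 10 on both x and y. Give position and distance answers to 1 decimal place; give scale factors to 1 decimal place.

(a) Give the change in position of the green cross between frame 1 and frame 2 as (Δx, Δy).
(2.7, 2.6)

The green cross was at (4.5, 4.2) in frame 1 and (7.2, 6.8) in frame 2.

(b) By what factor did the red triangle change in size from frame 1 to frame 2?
0.6×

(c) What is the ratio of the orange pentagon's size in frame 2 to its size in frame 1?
0.6×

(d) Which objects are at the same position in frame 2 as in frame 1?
none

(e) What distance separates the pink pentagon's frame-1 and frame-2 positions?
0.6

The pink pentagon moved from (7.2, 4.0) to (7.3, 4.6), a distance of √(0.1² + 0.6²) ≈ 0.6.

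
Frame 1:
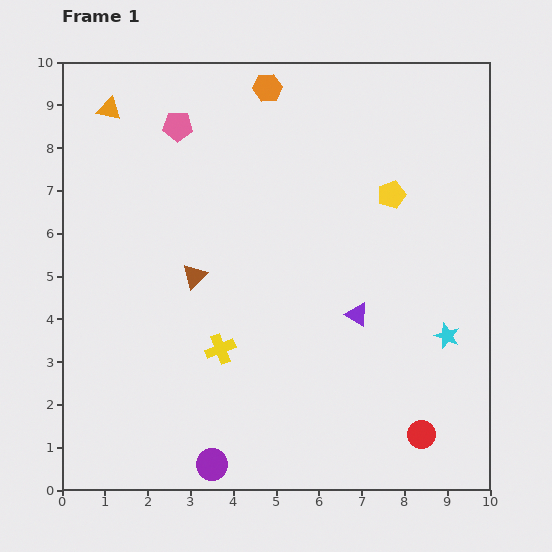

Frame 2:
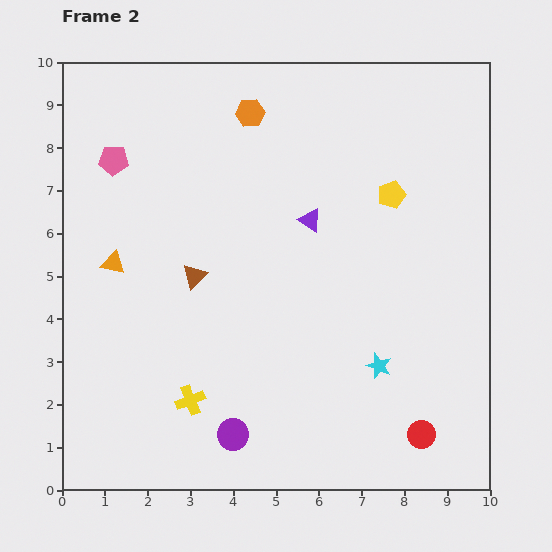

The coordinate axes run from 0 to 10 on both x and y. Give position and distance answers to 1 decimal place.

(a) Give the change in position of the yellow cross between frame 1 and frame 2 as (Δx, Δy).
(-0.7, -1.2)

The yellow cross was at (3.7, 3.3) in frame 1 and (3.0, 2.1) in frame 2.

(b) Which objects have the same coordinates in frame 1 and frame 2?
the brown triangle, the yellow pentagon, the red circle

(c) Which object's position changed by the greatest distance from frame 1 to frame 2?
the orange triangle

(moved 3.6; next 2.5)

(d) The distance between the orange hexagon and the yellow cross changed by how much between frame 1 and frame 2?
+0.6

Distance in frame 1: 6.2. Distance in frame 2: 6.8.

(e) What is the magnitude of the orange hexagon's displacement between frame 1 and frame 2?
0.7

The orange hexagon moved from (4.8, 9.4) to (4.4, 8.8), a distance of √(0.4² + 0.6²) ≈ 0.7.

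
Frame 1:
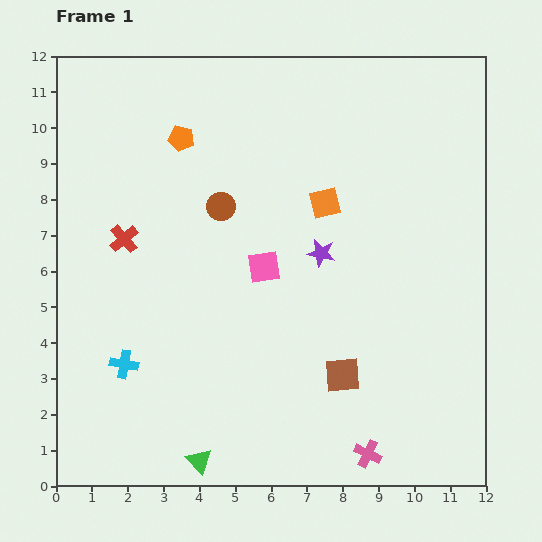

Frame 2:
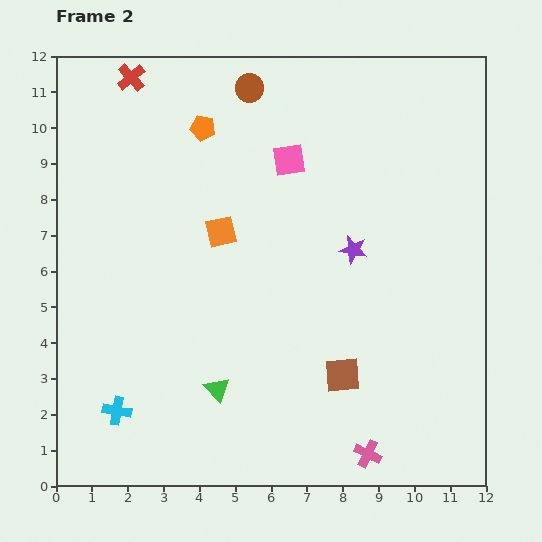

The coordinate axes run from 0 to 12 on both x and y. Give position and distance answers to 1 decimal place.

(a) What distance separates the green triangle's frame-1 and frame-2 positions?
2.1

The green triangle moved from (4.0, 0.7) to (4.5, 2.7), a distance of √(0.5² + 2.0²) ≈ 2.1.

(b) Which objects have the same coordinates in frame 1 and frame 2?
the pink cross, the brown square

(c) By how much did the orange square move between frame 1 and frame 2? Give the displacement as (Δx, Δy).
(-2.9, -0.8)

The orange square was at (7.5, 7.9) in frame 1 and (4.6, 7.1) in frame 2.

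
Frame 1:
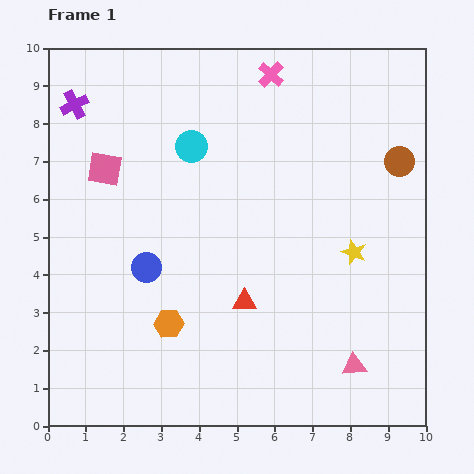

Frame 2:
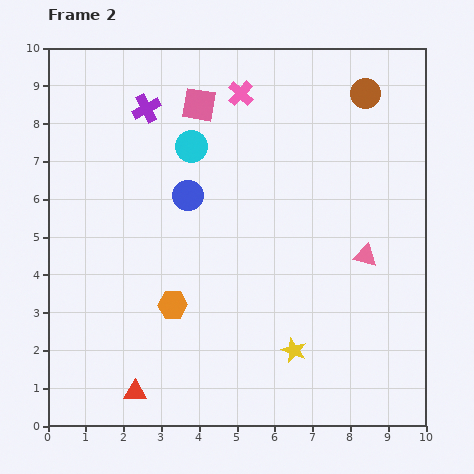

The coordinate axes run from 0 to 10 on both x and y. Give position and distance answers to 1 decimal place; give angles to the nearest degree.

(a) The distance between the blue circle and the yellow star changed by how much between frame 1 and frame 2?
-0.5

Distance in frame 1: 5.5. Distance in frame 2: 5.0.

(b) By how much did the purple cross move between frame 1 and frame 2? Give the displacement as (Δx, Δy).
(1.9, -0.1)

The purple cross was at (0.7, 8.5) in frame 1 and (2.6, 8.4) in frame 2.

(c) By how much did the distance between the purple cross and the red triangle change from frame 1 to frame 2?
+0.6

Distance in frame 1: 6.9. Distance in frame 2: 7.5.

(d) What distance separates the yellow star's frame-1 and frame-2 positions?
3.1

The yellow star moved from (8.1, 4.6) to (6.5, 2.0), a distance of √(1.6² + 2.6²) ≈ 3.1.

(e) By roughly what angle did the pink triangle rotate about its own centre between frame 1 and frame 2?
19° clockwise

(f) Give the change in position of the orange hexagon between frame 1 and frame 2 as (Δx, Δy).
(0.1, 0.5)

The orange hexagon was at (3.2, 2.7) in frame 1 and (3.3, 3.2) in frame 2.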